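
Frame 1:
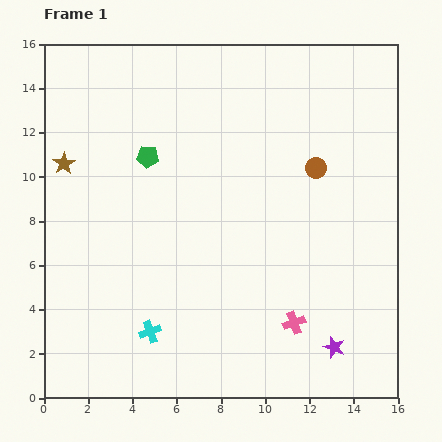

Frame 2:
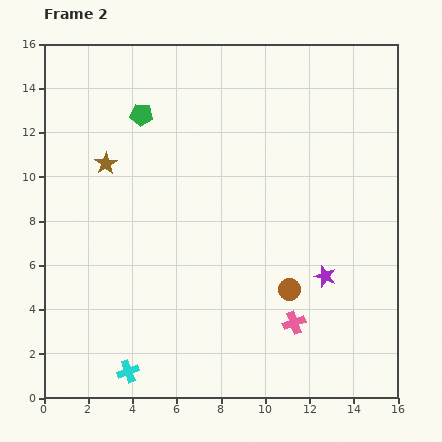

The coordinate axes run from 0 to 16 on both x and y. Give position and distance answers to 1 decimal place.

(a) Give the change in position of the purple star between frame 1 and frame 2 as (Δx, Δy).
(-0.4, 3.2)

The purple star was at (13.1, 2.3) in frame 1 and (12.7, 5.5) in frame 2.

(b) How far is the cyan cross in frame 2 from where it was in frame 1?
2.1

The cyan cross moved from (4.8, 3.0) to (3.8, 1.2), a distance of √(1.0² + 1.8²) ≈ 2.1.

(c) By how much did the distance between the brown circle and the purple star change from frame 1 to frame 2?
-6.4

Distance in frame 1: 8.1. Distance in frame 2: 1.7.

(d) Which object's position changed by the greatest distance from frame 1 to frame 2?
the brown circle

(moved 5.6; next 3.2)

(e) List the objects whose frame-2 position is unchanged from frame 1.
the pink cross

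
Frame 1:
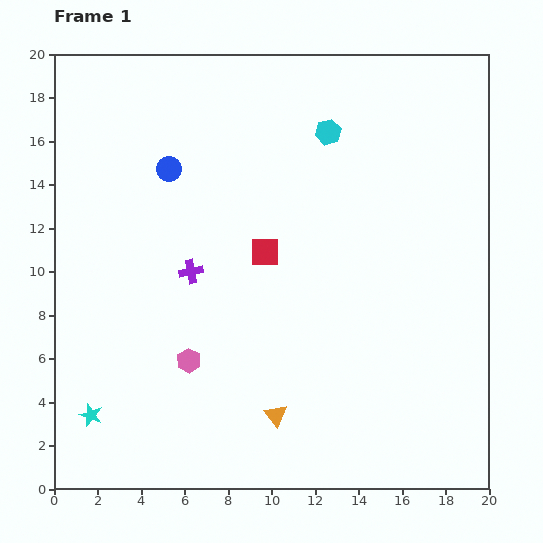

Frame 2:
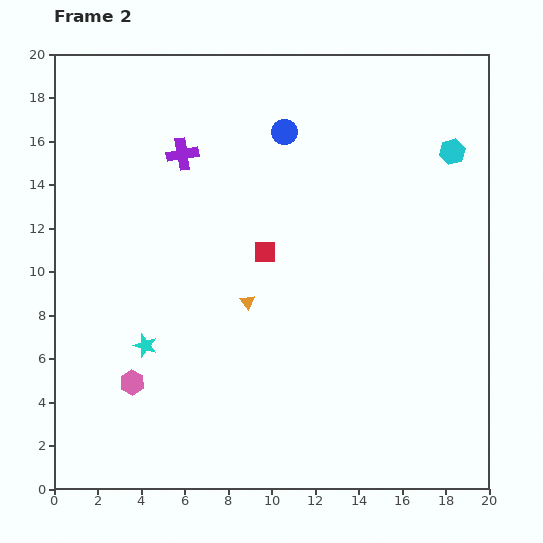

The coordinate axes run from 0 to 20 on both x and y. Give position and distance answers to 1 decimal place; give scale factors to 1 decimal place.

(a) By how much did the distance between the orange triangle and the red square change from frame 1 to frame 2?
-5.1

Distance in frame 1: 7.5. Distance in frame 2: 2.4.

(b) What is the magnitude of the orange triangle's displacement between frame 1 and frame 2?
5.4

The orange triangle moved from (10.2, 3.4) to (8.9, 8.6), a distance of √(1.3² + 5.2²) ≈ 5.4.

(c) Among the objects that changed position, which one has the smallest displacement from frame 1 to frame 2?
the pink hexagon

(moved 2.8)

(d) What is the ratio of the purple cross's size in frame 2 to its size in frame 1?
1.3×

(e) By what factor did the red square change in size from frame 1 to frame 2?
0.8×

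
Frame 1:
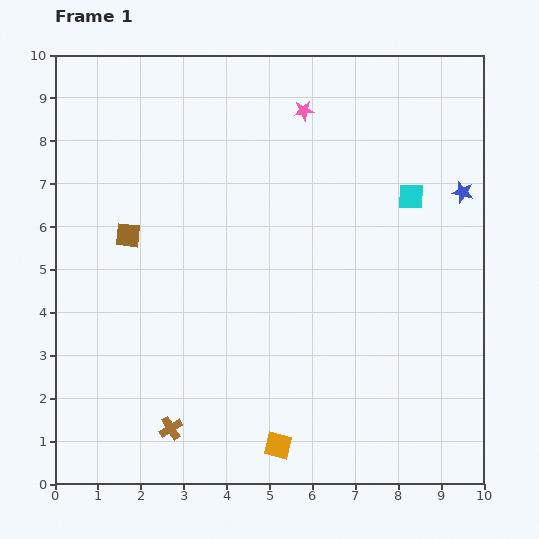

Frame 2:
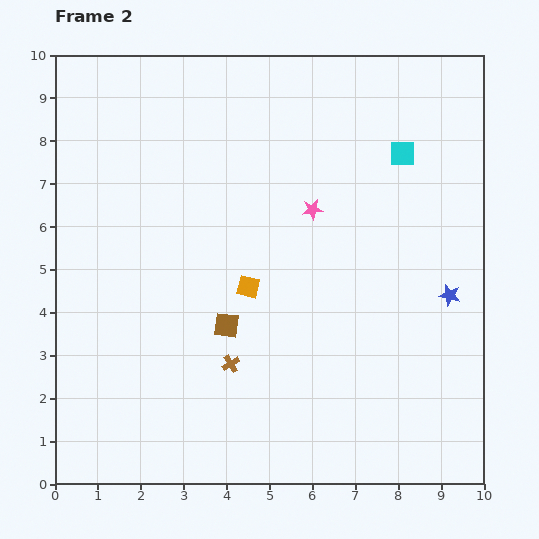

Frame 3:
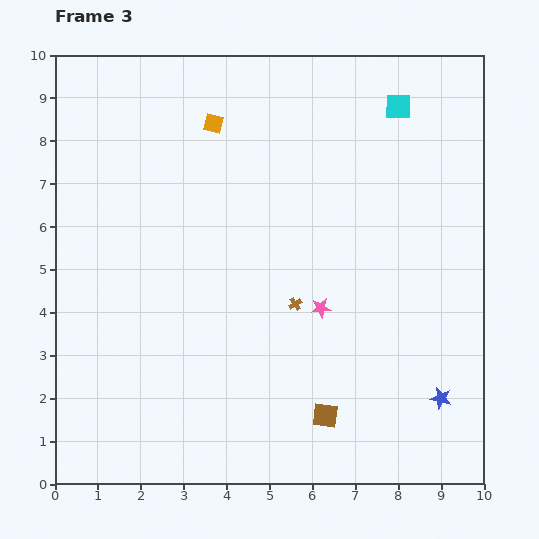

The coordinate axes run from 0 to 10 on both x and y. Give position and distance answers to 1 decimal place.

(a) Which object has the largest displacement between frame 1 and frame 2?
the orange square

(moved 3.8; next 3.1)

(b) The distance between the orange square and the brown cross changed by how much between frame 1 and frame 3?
+2.1

Distance in frame 1: 2.5. Distance in frame 3: 4.6.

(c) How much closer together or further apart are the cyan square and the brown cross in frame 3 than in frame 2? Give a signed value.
-1.1

Distance in frame 2: 6.3. Distance in frame 3: 5.2.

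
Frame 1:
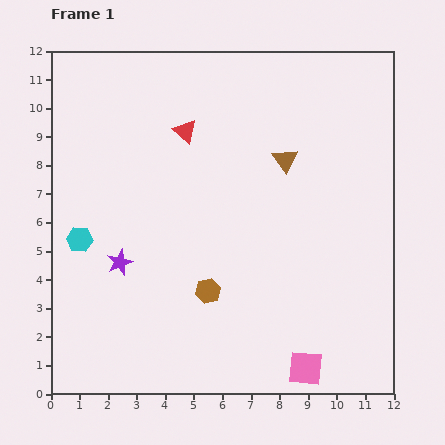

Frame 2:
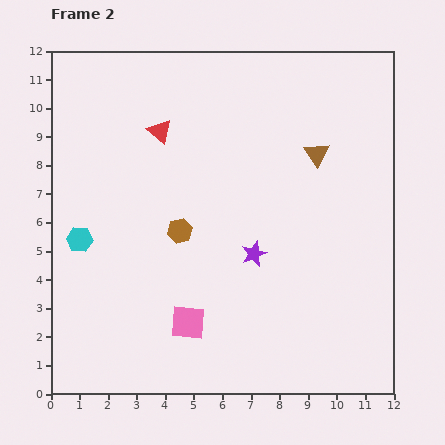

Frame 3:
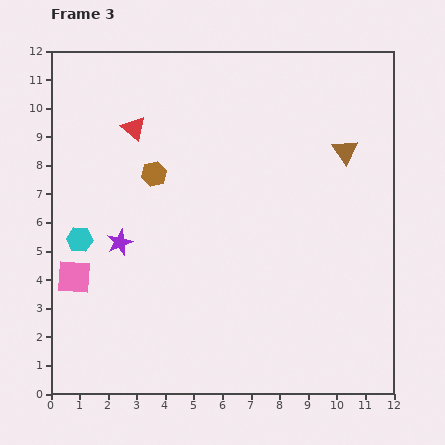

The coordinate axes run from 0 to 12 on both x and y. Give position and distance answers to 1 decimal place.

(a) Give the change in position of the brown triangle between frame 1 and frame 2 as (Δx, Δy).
(1.1, 0.2)

The brown triangle was at (8.2, 8.2) in frame 1 and (9.3, 8.4) in frame 2.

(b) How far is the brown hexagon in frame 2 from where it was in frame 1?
2.3

The brown hexagon moved from (5.5, 3.6) to (4.5, 5.7), a distance of √(1.0² + 2.1²) ≈ 2.3.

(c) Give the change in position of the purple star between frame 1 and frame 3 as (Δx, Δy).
(0.0, 0.7)

The purple star was at (2.4, 4.6) in frame 1 and (2.4, 5.3) in frame 3.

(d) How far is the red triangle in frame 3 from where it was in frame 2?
0.9

The red triangle moved from (3.8, 9.2) to (2.9, 9.3), a distance of √(0.9² + 0.1²) ≈ 0.9.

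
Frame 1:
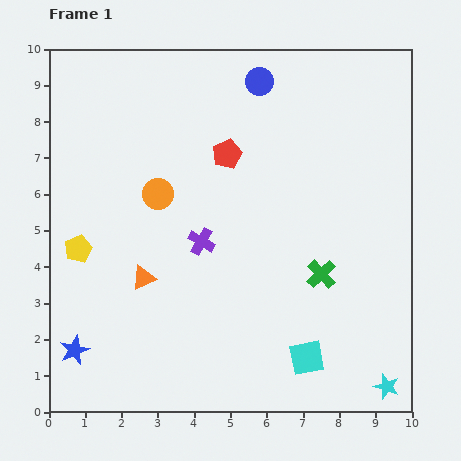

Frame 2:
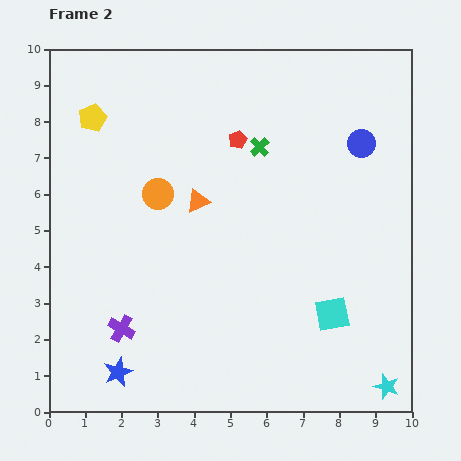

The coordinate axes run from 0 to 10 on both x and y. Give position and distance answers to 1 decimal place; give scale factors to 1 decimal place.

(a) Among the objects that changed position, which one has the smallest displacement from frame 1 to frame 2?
the red pentagon

(moved 0.5)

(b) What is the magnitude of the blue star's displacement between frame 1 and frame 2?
1.3

The blue star moved from (0.7, 1.7) to (1.9, 1.1), a distance of √(1.2² + 0.6²) ≈ 1.3.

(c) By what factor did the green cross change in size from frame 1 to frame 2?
0.7×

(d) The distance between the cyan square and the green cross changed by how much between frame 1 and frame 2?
+2.7

Distance in frame 1: 2.3. Distance in frame 2: 5.0.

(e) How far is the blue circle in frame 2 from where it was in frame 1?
3.3

The blue circle moved from (5.8, 9.1) to (8.6, 7.4), a distance of √(2.8² + 1.7²) ≈ 3.3.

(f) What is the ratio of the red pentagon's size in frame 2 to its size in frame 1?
0.6×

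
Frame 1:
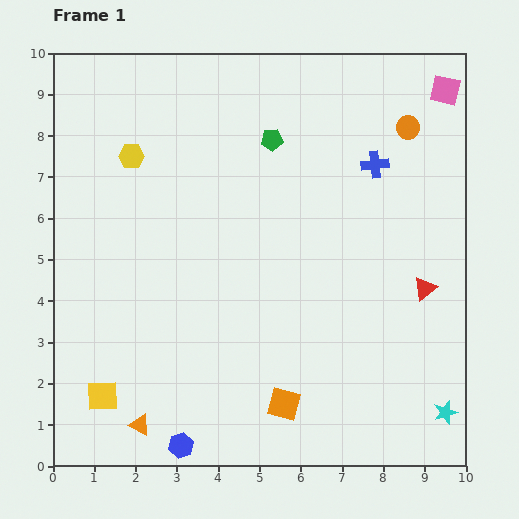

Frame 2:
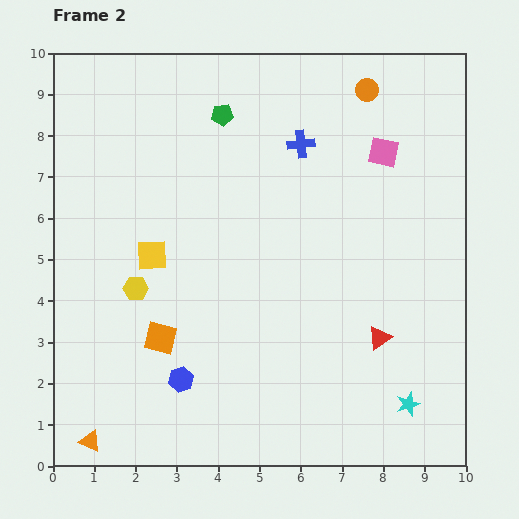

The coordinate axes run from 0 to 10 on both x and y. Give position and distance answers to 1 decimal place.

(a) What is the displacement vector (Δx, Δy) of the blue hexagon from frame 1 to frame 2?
(0.0, 1.6)

The blue hexagon was at (3.1, 0.5) in frame 1 and (3.1, 2.1) in frame 2.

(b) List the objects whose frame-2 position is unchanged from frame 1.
none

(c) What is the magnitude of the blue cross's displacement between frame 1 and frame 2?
1.9

The blue cross moved from (7.8, 7.3) to (6.0, 7.8), a distance of √(1.8² + 0.5²) ≈ 1.9.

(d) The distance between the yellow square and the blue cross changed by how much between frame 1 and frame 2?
-4.2

Distance in frame 1: 8.7. Distance in frame 2: 4.5.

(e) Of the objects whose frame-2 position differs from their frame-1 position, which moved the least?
the cyan star

(moved 0.9)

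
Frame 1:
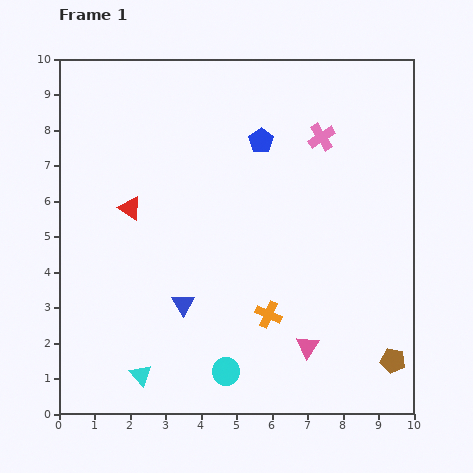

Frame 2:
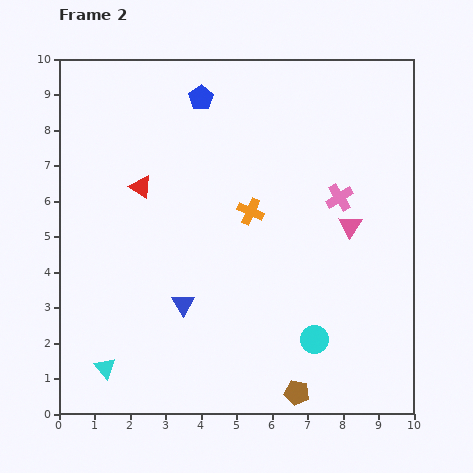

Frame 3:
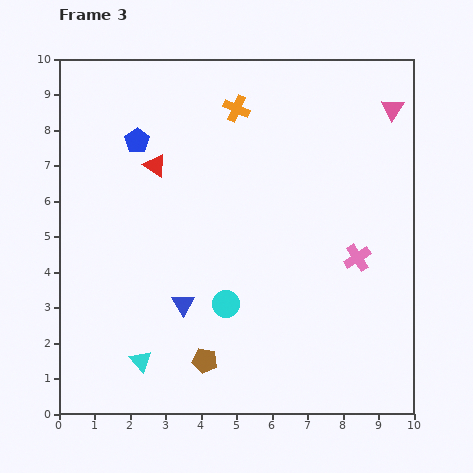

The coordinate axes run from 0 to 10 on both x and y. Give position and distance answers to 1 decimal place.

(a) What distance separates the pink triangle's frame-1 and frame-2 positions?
3.6

The pink triangle moved from (7.0, 1.9) to (8.2, 5.3), a distance of √(1.2² + 3.4²) ≈ 3.6.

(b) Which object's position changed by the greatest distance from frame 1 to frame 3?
the pink triangle

(moved 7.1; next 5.9)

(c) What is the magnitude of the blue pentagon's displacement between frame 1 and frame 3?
3.5

The blue pentagon moved from (5.7, 7.7) to (2.2, 7.7), a distance of √(3.5² + 0.0²) ≈ 3.5.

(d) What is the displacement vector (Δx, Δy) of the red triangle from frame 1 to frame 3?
(0.7, 1.2)

The red triangle was at (2.0, 5.8) in frame 1 and (2.7, 7.0) in frame 3.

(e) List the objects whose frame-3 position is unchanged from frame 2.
the blue triangle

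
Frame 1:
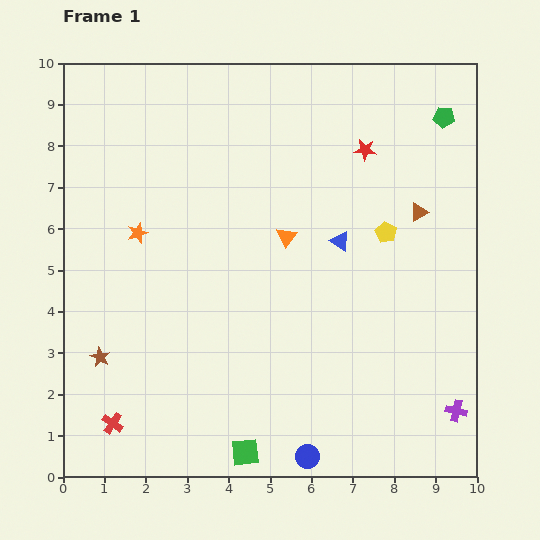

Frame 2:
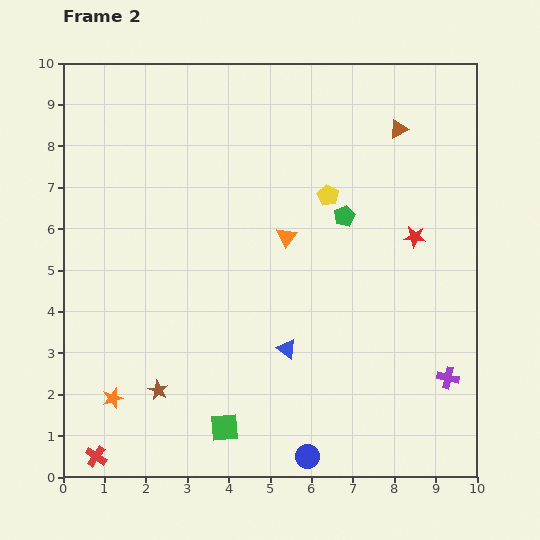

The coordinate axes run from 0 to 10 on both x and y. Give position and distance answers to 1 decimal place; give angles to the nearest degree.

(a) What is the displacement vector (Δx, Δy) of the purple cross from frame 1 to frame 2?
(-0.2, 0.8)

The purple cross was at (9.5, 1.6) in frame 1 and (9.3, 2.4) in frame 2.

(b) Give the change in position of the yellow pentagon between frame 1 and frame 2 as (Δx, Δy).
(-1.4, 0.9)

The yellow pentagon was at (7.8, 5.9) in frame 1 and (6.4, 6.8) in frame 2.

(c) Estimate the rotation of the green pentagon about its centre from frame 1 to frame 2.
30° counter-clockwise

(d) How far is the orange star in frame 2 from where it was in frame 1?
4.0

The orange star moved from (1.8, 5.9) to (1.2, 1.9), a distance of √(0.6² + 4.0²) ≈ 4.0.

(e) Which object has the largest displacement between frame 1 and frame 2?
the orange star

(moved 4.0; next 3.4)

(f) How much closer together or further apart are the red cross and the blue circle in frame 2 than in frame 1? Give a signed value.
+0.3

Distance in frame 1: 4.8. Distance in frame 2: 5.1.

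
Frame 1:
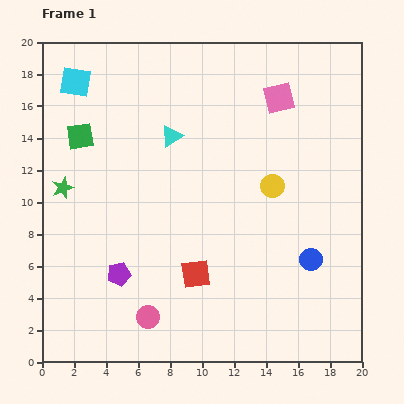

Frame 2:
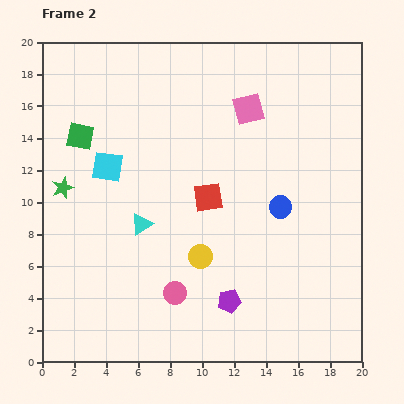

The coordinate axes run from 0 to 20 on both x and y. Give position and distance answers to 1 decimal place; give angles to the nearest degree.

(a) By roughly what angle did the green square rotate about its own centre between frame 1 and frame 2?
21° clockwise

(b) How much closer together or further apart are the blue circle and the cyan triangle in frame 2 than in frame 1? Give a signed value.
-2.8

Distance in frame 1: 11.6. Distance in frame 2: 8.8.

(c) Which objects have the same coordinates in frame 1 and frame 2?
the green star, the green square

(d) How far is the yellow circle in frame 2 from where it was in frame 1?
6.3

The yellow circle moved from (14.4, 11.0) to (9.9, 6.6), a distance of √(4.5² + 4.4²) ≈ 6.3.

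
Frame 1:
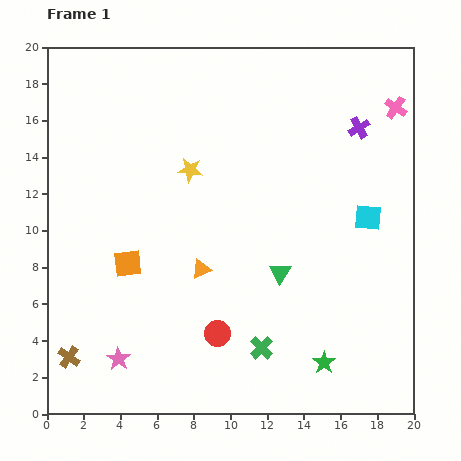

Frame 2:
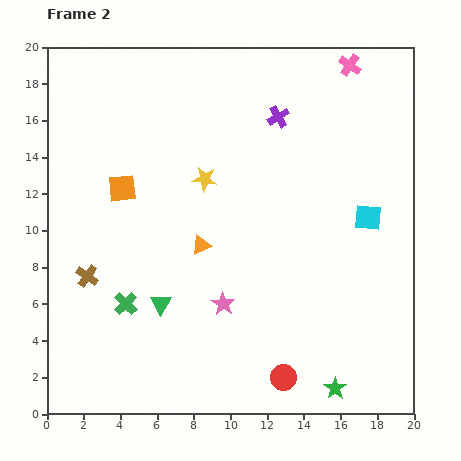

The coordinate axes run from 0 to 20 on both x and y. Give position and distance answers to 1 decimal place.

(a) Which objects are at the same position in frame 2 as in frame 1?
the cyan square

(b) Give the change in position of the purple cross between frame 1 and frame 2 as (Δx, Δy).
(-4.4, 0.6)

The purple cross was at (17.0, 15.6) in frame 1 and (12.6, 16.2) in frame 2.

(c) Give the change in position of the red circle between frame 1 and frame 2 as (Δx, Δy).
(3.6, -2.4)

The red circle was at (9.3, 4.4) in frame 1 and (12.9, 2.0) in frame 2.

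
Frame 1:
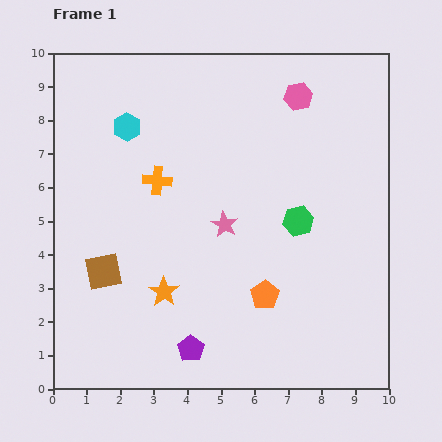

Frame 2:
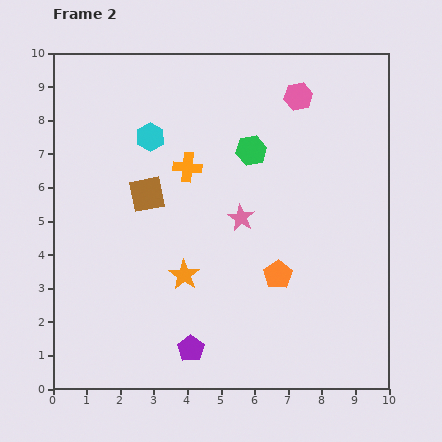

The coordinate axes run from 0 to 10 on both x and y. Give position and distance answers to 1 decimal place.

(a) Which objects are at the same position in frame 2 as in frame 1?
the purple pentagon, the pink hexagon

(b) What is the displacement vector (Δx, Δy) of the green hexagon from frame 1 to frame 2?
(-1.4, 2.1)

The green hexagon was at (7.3, 5.0) in frame 1 and (5.9, 7.1) in frame 2.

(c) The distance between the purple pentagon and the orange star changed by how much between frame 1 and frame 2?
+0.3

Distance in frame 1: 1.9. Distance in frame 2: 2.2.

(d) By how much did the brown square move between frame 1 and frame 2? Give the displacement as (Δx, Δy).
(1.3, 2.3)

The brown square was at (1.5, 3.5) in frame 1 and (2.8, 5.8) in frame 2.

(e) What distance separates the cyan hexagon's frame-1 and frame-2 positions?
0.8

The cyan hexagon moved from (2.2, 7.8) to (2.9, 7.5), a distance of √(0.7² + 0.3²) ≈ 0.8.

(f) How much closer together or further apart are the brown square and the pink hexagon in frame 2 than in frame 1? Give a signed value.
-2.4

Distance in frame 1: 7.8. Distance in frame 2: 5.4.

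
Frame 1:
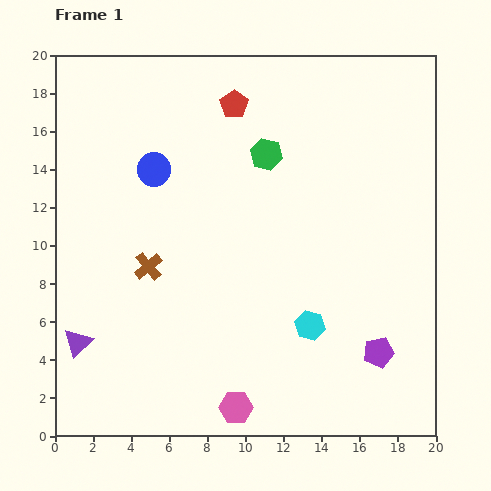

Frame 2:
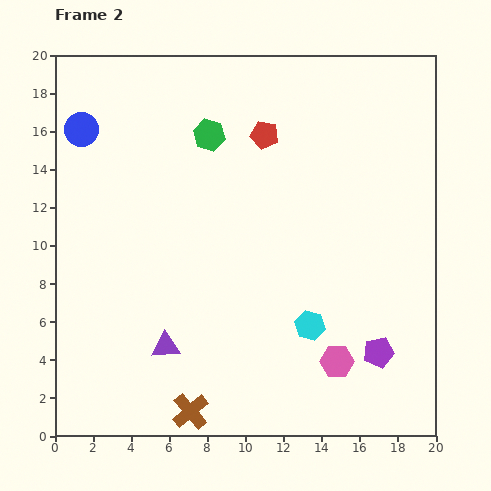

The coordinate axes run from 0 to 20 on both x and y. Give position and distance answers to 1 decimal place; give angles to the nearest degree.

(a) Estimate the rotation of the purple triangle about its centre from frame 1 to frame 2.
41° clockwise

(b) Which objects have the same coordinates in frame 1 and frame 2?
the purple pentagon, the cyan hexagon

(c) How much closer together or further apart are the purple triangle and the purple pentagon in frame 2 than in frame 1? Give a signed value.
-4.6

Distance in frame 1: 15.8. Distance in frame 2: 11.2.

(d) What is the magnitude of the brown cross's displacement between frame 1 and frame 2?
7.9

The brown cross moved from (4.9, 8.9) to (7.1, 1.3), a distance of √(2.2² + 7.6²) ≈ 7.9.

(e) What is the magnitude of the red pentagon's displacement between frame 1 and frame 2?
2.3

The red pentagon moved from (9.4, 17.4) to (11.0, 15.8), a distance of √(1.6² + 1.6²) ≈ 2.3.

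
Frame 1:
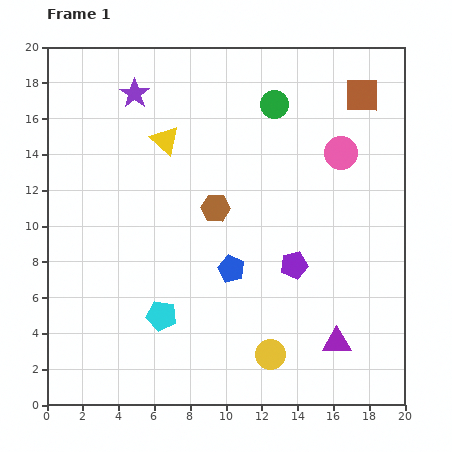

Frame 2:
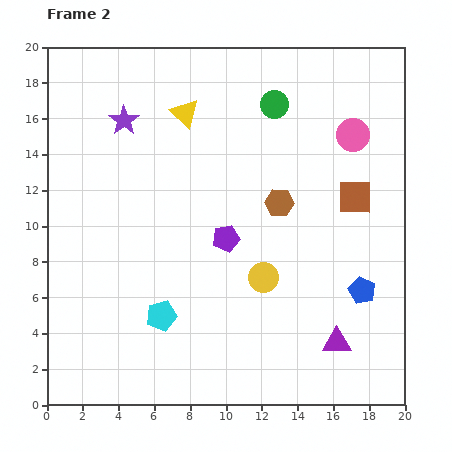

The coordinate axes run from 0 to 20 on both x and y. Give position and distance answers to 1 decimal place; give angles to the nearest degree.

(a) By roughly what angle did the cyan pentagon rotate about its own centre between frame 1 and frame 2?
25° counter-clockwise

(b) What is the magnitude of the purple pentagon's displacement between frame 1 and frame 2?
4.1

The purple pentagon moved from (13.8, 7.8) to (10.0, 9.3), a distance of √(3.8² + 1.5²) ≈ 4.1.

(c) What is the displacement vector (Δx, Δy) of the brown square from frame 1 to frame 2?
(-0.4, -5.7)

The brown square was at (17.6, 17.3) in frame 1 and (17.2, 11.6) in frame 2.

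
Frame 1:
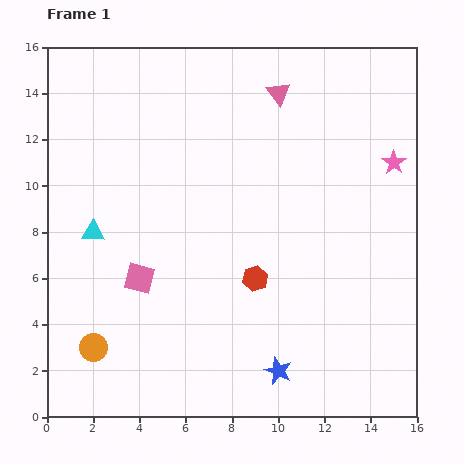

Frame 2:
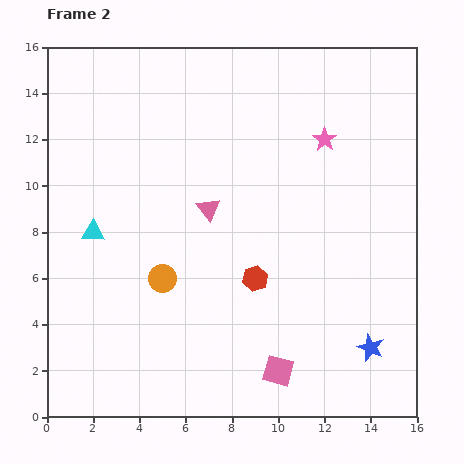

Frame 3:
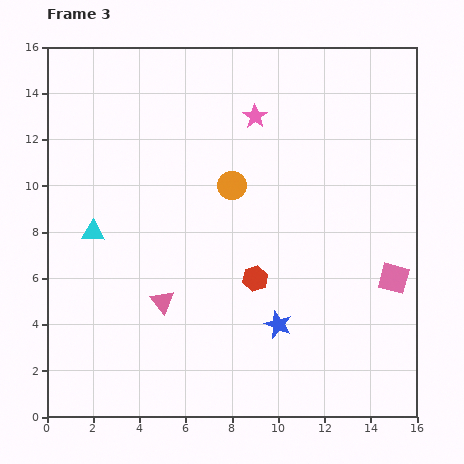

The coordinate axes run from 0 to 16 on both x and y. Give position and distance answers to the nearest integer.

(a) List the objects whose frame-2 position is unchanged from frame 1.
the red hexagon, the cyan triangle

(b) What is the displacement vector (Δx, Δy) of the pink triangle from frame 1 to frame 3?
(-5, -9)

The pink triangle was at (10, 14) in frame 1 and (5, 5) in frame 3.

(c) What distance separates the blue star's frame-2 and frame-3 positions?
4

The blue star moved from (14, 3) to (10, 4), a distance of √(4² + 1²) ≈ 4.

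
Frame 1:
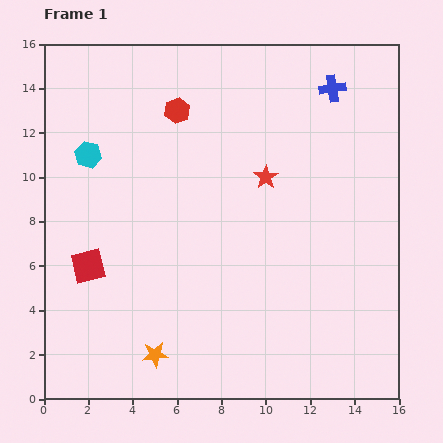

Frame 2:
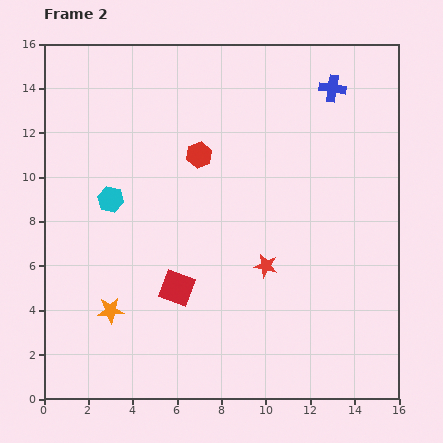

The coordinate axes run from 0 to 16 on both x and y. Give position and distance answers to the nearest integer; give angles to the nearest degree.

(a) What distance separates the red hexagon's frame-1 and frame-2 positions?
2

The red hexagon moved from (6, 13) to (7, 11), a distance of √(1² + 2²) ≈ 2.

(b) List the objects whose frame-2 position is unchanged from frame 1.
the blue cross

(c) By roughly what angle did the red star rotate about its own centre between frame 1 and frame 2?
25° counter-clockwise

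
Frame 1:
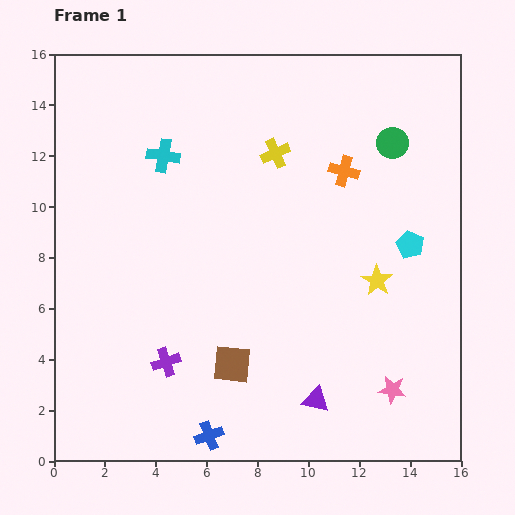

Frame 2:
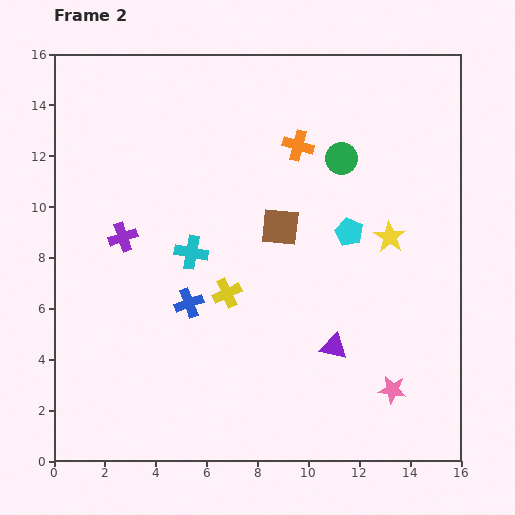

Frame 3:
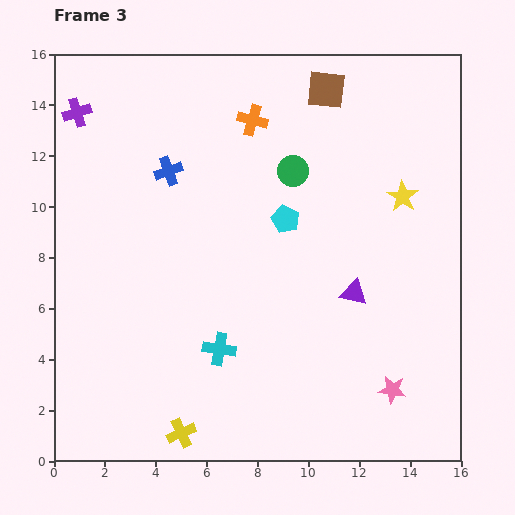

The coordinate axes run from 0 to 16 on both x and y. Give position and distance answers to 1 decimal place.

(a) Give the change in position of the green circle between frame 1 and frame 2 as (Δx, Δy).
(-2.0, -0.6)

The green circle was at (13.3, 12.5) in frame 1 and (11.3, 11.9) in frame 2.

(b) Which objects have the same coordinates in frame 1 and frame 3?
the pink star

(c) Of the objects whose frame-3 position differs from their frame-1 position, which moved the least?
the yellow star

(moved 3.4)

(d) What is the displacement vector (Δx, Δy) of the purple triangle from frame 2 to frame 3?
(0.8, 2.1)

The purple triangle was at (11.0, 4.5) in frame 2 and (11.8, 6.6) in frame 3.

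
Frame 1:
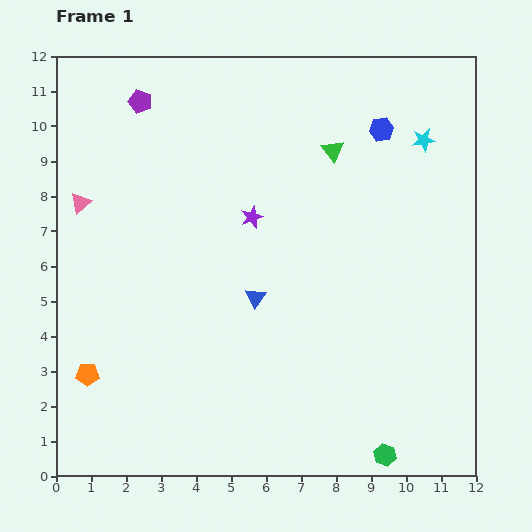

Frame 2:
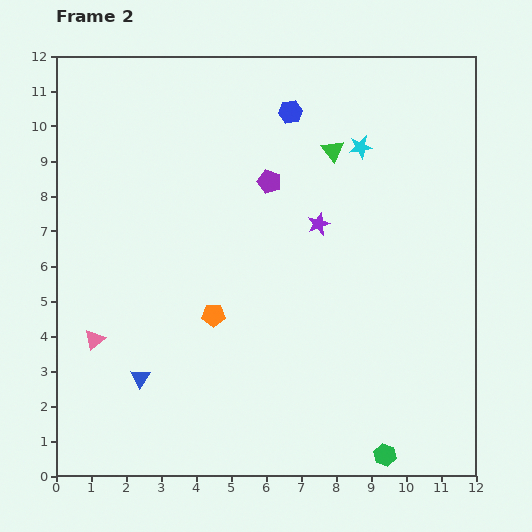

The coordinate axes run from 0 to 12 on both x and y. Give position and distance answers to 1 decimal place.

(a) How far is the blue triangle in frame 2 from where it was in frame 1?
4.0

The blue triangle moved from (5.7, 5.1) to (2.4, 2.8), a distance of √(3.3² + 2.3²) ≈ 4.0.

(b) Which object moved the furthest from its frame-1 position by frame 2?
the purple pentagon

(moved 4.4; next 4.0)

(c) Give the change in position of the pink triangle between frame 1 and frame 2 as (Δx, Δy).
(0.4, -3.9)

The pink triangle was at (0.7, 7.8) in frame 1 and (1.1, 3.9) in frame 2.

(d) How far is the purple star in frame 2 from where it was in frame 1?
1.9

The purple star moved from (5.6, 7.4) to (7.5, 7.2), a distance of √(1.9² + 0.2²) ≈ 1.9.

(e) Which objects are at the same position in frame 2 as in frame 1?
the green triangle, the green hexagon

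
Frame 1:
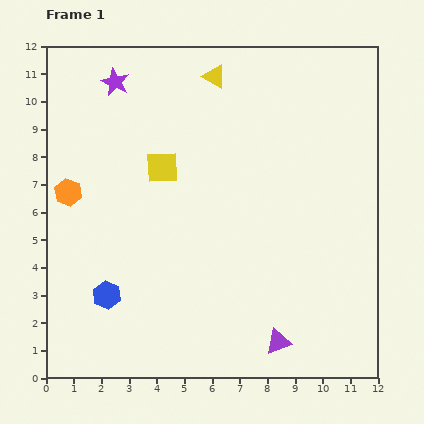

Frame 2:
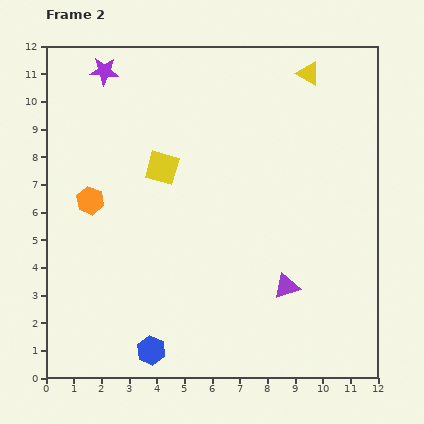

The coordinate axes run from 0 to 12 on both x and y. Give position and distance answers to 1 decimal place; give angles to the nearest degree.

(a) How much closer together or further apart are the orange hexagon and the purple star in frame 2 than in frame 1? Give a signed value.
+0.4

Distance in frame 1: 4.3. Distance in frame 2: 4.7.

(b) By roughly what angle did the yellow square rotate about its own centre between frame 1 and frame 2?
19° clockwise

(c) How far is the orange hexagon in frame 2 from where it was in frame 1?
0.9

The orange hexagon moved from (0.8, 6.7) to (1.6, 6.4), a distance of √(0.8² + 0.3²) ≈ 0.9.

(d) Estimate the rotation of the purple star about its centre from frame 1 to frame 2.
20° counter-clockwise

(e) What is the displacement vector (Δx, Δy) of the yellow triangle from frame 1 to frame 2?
(3.4, 0.1)

The yellow triangle was at (6.1, 10.9) in frame 1 and (9.5, 11.0) in frame 2.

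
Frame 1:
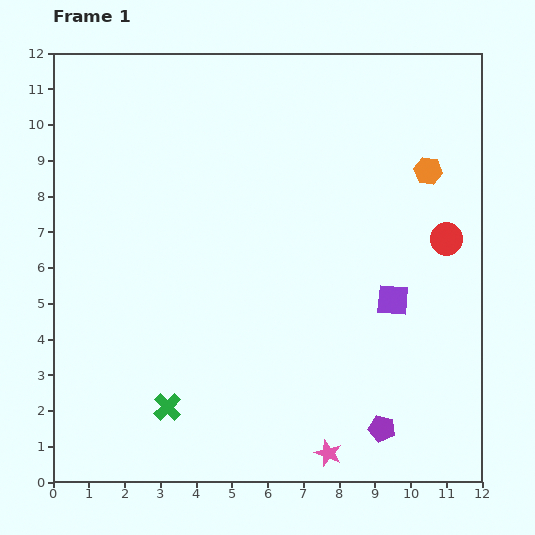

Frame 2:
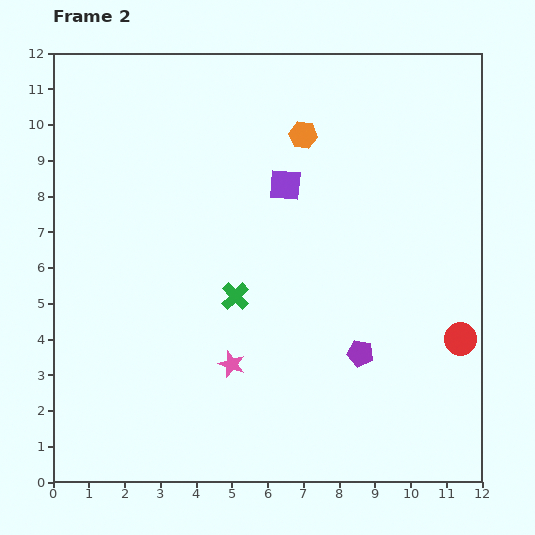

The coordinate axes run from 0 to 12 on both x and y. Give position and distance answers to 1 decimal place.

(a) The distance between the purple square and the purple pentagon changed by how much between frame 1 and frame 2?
+1.5

Distance in frame 1: 3.6. Distance in frame 2: 5.1.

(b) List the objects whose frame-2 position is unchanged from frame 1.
none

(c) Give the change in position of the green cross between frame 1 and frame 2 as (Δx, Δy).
(1.9, 3.1)

The green cross was at (3.2, 2.1) in frame 1 and (5.1, 5.2) in frame 2.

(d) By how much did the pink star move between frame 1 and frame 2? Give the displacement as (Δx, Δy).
(-2.7, 2.5)

The pink star was at (7.7, 0.8) in frame 1 and (5.0, 3.3) in frame 2.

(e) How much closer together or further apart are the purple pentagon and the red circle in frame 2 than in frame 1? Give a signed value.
-2.8

Distance in frame 1: 5.6. Distance in frame 2: 2.8.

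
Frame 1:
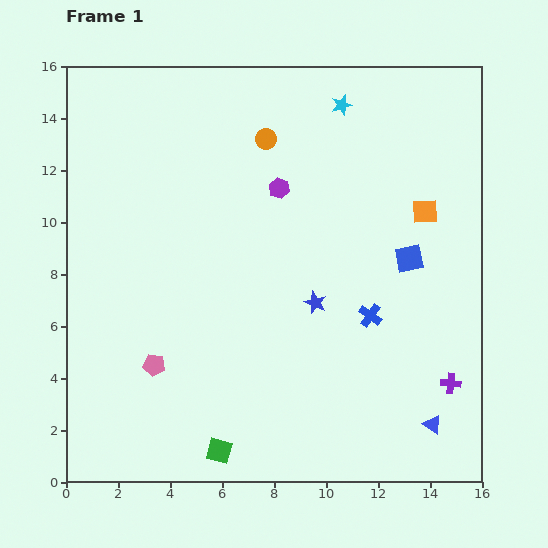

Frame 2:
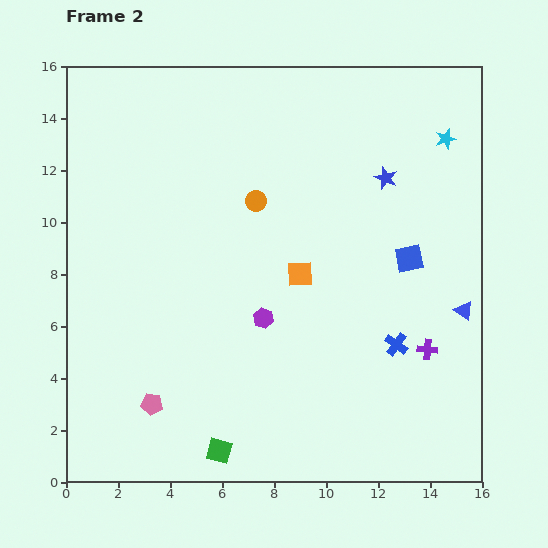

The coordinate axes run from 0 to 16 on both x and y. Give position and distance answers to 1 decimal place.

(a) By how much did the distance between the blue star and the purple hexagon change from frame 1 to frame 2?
+2.6

Distance in frame 1: 4.6. Distance in frame 2: 7.2.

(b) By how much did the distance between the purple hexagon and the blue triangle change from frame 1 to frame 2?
-3.1

Distance in frame 1: 10.8. Distance in frame 2: 7.7.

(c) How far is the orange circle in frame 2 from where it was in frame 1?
2.4

The orange circle moved from (7.7, 13.2) to (7.3, 10.8), a distance of √(0.4² + 2.4²) ≈ 2.4.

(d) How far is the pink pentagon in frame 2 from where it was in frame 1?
1.5

The pink pentagon moved from (3.4, 4.5) to (3.3, 3.0), a distance of √(0.1² + 1.5²) ≈ 1.5.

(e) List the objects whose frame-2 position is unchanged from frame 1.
the green square, the blue square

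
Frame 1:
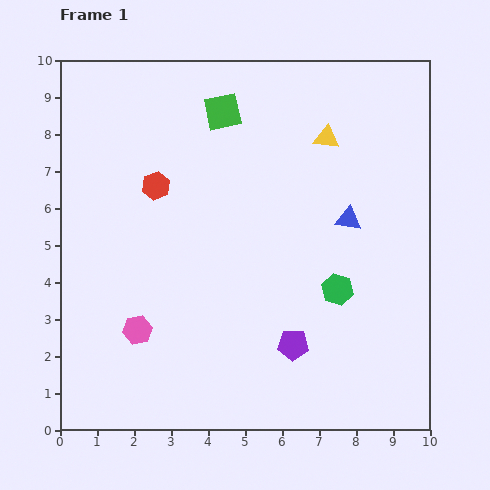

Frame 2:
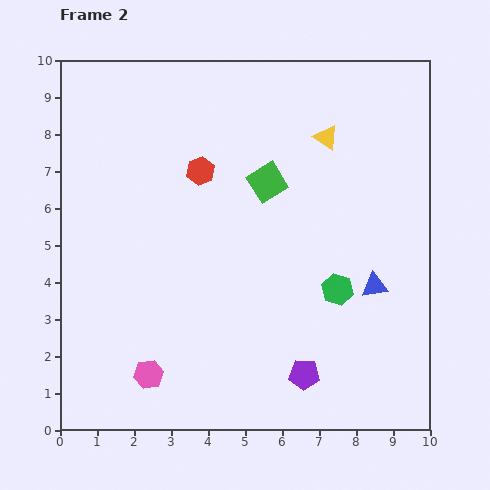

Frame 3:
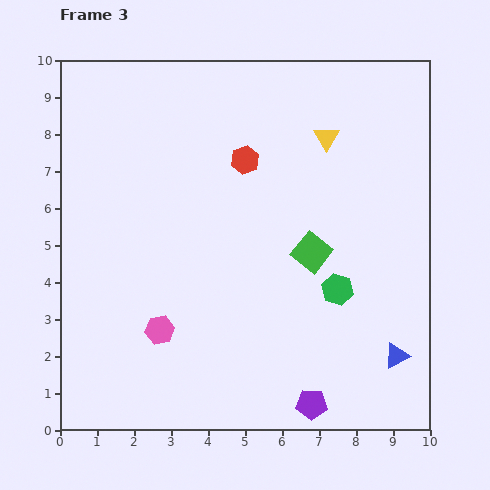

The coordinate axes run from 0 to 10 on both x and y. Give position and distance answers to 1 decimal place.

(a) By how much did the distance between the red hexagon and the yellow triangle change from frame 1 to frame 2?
-1.3

Distance in frame 1: 4.8. Distance in frame 2: 3.5.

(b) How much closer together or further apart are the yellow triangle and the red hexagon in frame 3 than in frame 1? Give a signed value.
-2.5

Distance in frame 1: 4.8. Distance in frame 3: 2.3.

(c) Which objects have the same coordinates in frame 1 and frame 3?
the green hexagon, the yellow triangle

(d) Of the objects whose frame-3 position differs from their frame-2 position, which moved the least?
the purple pentagon

(moved 0.8)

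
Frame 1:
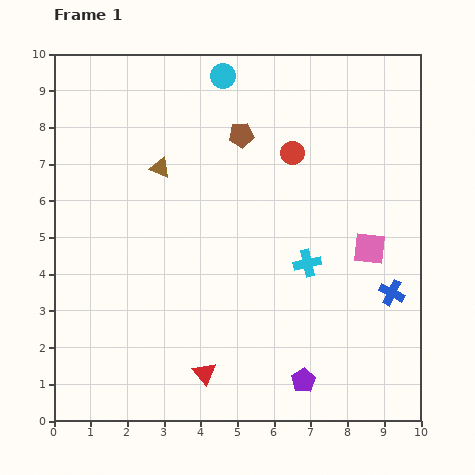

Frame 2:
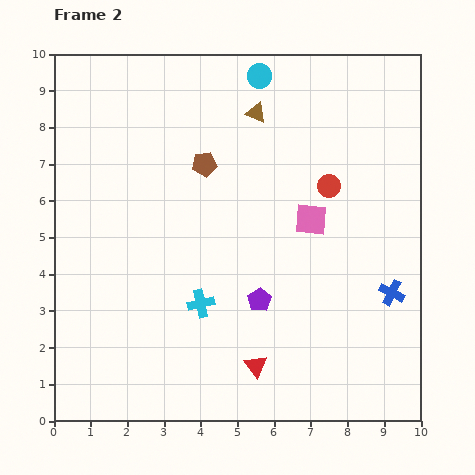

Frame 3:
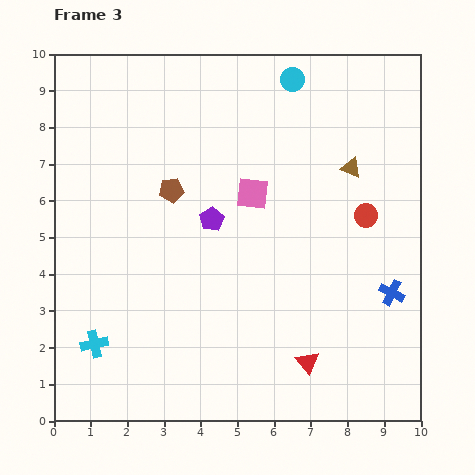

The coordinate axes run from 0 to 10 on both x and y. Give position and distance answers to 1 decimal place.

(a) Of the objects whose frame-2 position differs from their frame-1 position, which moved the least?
the cyan circle

(moved 1.0)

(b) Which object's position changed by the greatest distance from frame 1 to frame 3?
the cyan cross

(moved 6.2; next 5.2)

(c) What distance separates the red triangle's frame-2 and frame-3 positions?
1.4

The red triangle moved from (5.5, 1.5) to (6.9, 1.6), a distance of √(1.4² + 0.1²) ≈ 1.4.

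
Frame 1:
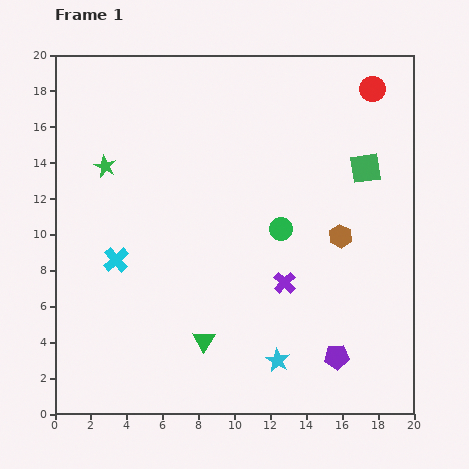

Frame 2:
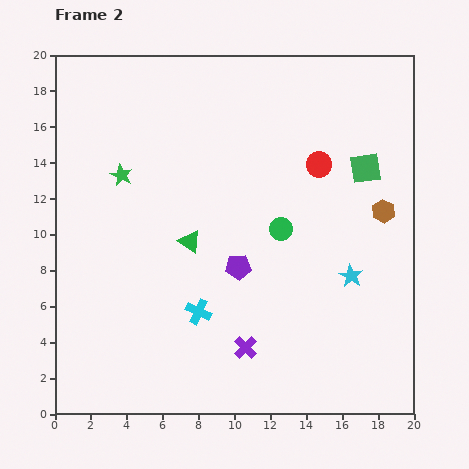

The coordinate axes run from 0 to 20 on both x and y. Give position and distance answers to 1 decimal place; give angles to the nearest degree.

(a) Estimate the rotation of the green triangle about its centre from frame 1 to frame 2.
28° counter-clockwise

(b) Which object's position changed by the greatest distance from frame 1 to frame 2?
the purple pentagon

(moved 7.4; next 6.2)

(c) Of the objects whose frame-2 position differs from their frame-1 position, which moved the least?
the green star

(moved 1.0)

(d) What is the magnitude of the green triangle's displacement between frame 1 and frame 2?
5.6

The green triangle moved from (8.3, 4.1) to (7.5, 9.6), a distance of √(0.8² + 5.5²) ≈ 5.6.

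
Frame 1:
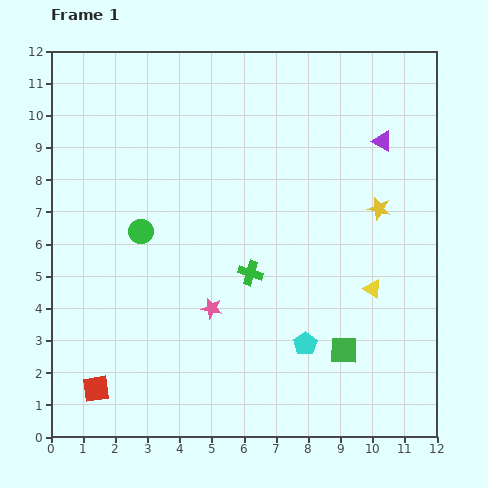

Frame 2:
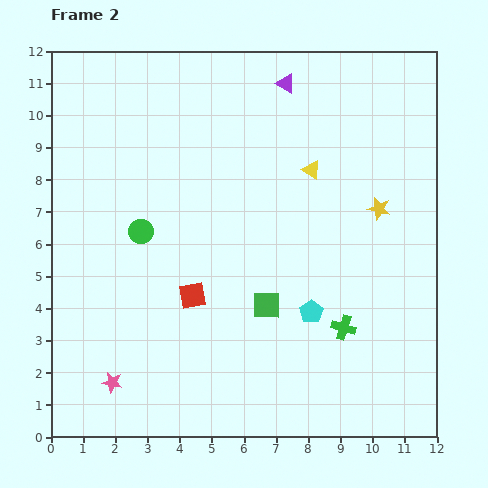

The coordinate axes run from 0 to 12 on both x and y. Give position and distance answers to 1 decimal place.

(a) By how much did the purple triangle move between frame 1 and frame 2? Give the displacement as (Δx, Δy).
(-3.0, 1.8)

The purple triangle was at (10.3, 9.2) in frame 1 and (7.3, 11.0) in frame 2.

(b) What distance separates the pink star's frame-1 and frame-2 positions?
3.9

The pink star moved from (5.0, 4.0) to (1.9, 1.7), a distance of √(3.1² + 2.3²) ≈ 3.9.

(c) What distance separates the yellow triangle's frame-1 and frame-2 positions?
4.2

The yellow triangle moved from (10.0, 4.6) to (8.1, 8.3), a distance of √(1.9² + 3.7²) ≈ 4.2.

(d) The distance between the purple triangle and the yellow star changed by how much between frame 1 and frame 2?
+2.8

Distance in frame 1: 2.1. Distance in frame 2: 4.9.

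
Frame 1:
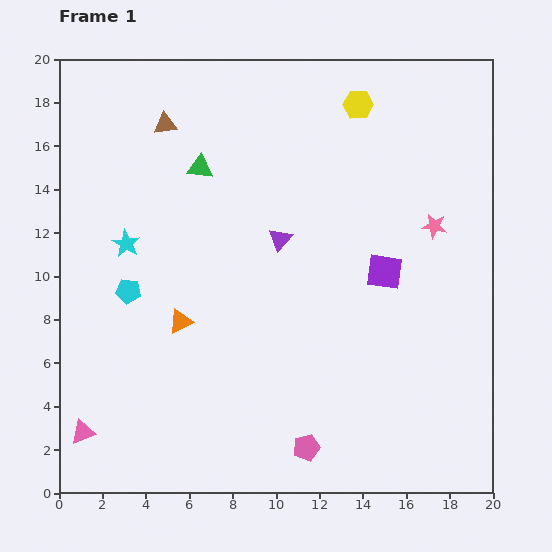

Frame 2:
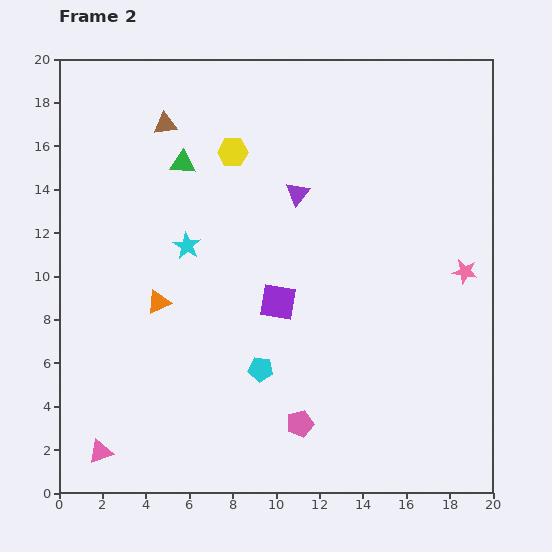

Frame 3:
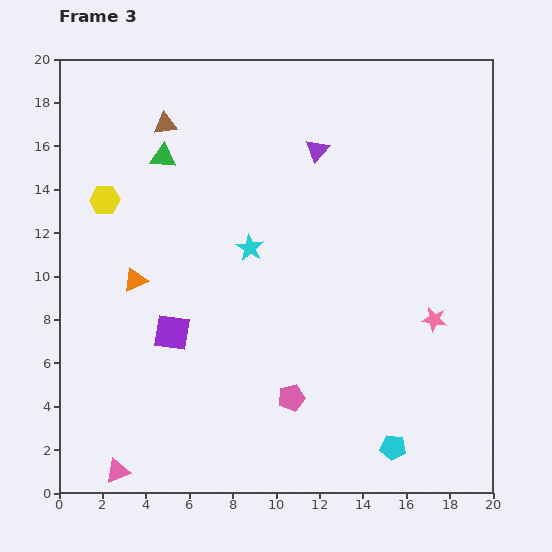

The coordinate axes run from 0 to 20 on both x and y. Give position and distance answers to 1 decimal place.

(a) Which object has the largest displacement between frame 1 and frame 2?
the cyan pentagon

(moved 7.1; next 6.2)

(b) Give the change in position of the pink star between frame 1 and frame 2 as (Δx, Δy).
(1.4, -2.1)

The pink star was at (17.3, 12.3) in frame 1 and (18.7, 10.2) in frame 2.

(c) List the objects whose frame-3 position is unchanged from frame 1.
the brown triangle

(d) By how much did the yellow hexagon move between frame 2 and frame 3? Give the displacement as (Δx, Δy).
(-5.9, -2.2)

The yellow hexagon was at (8.0, 15.7) in frame 2 and (2.1, 13.5) in frame 3.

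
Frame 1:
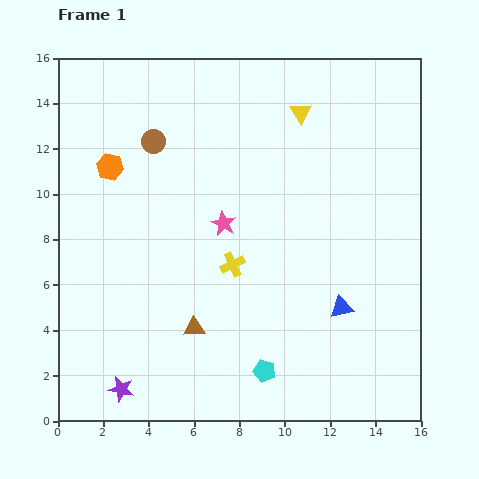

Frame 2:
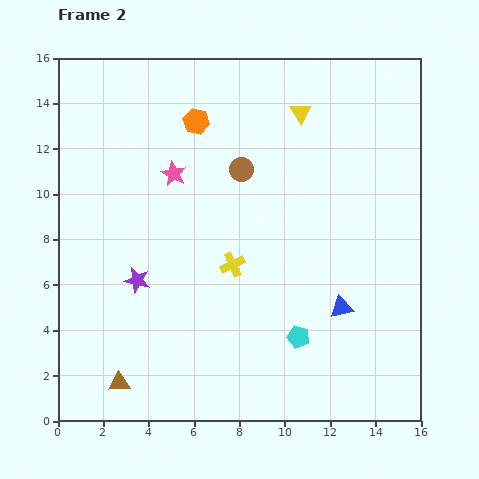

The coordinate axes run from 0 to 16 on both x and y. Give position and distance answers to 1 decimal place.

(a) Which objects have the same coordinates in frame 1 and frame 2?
the yellow cross, the yellow triangle, the blue triangle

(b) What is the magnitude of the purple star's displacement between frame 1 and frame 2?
4.9

The purple star moved from (2.8, 1.4) to (3.5, 6.2), a distance of √(0.7² + 4.8²) ≈ 4.9.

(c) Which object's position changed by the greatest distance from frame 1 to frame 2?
the purple star

(moved 4.9; next 4.3)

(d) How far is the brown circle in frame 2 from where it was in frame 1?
4.1

The brown circle moved from (4.2, 12.3) to (8.1, 11.1), a distance of √(3.9² + 1.2²) ≈ 4.1.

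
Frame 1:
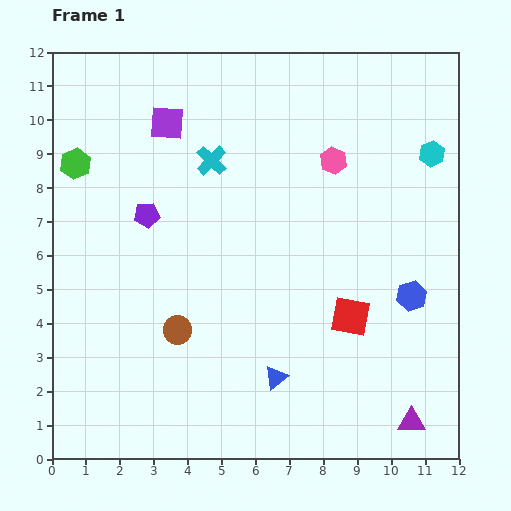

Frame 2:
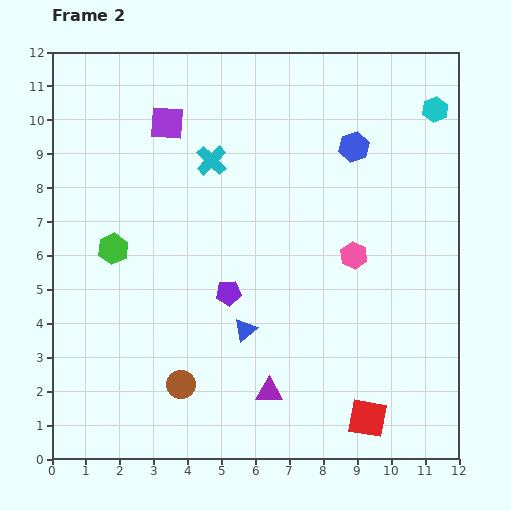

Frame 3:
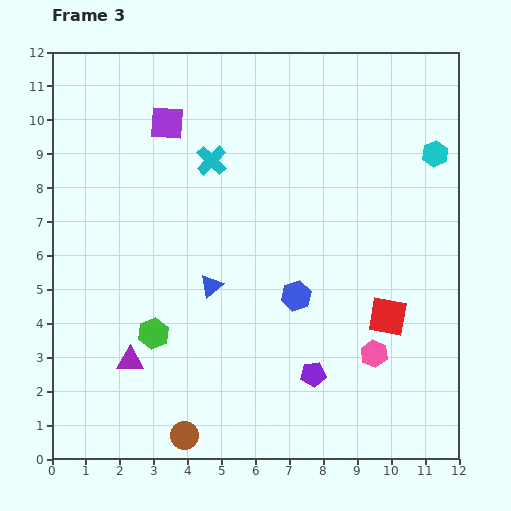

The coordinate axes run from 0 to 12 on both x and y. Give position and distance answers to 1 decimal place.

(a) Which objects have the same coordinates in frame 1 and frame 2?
the purple square, the cyan cross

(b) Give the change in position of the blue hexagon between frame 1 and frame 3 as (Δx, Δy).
(-3.4, 0.0)

The blue hexagon was at (10.6, 4.8) in frame 1 and (7.2, 4.8) in frame 3.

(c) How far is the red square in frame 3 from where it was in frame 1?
1.1

The red square moved from (8.8, 4.2) to (9.9, 4.2), a distance of √(1.1² + 0.0²) ≈ 1.1.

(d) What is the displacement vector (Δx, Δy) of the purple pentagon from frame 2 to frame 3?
(2.5, -2.4)

The purple pentagon was at (5.2, 4.9) in frame 2 and (7.7, 2.5) in frame 3.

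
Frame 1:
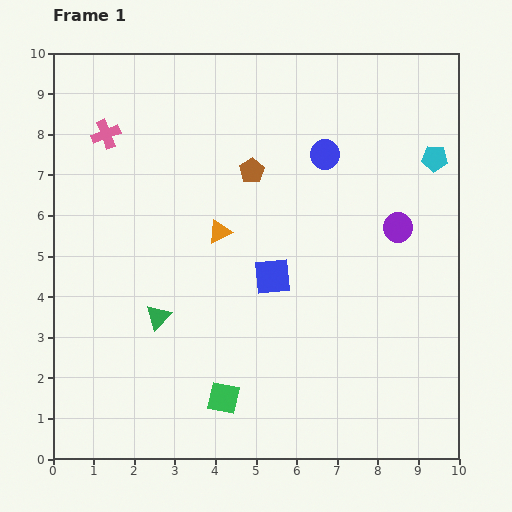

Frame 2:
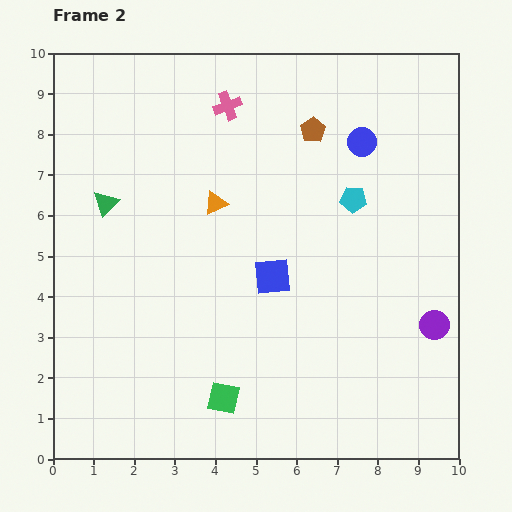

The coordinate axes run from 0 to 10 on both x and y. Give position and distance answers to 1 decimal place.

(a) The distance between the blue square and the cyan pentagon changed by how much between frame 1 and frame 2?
-2.1

Distance in frame 1: 4.9. Distance in frame 2: 2.8.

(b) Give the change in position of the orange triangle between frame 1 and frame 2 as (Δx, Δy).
(-0.1, 0.7)

The orange triangle was at (4.1, 5.6) in frame 1 and (4.0, 6.3) in frame 2.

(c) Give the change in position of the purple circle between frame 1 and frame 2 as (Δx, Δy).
(0.9, -2.4)

The purple circle was at (8.5, 5.7) in frame 1 and (9.4, 3.3) in frame 2.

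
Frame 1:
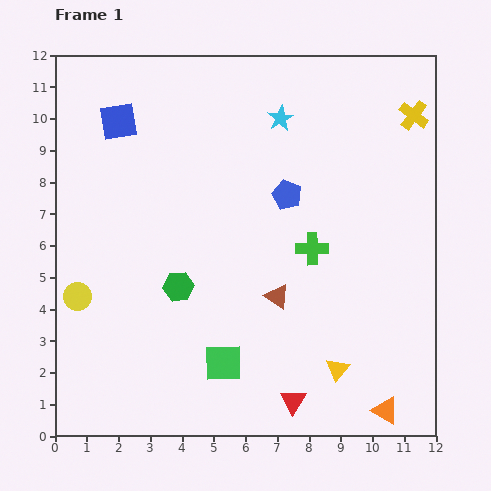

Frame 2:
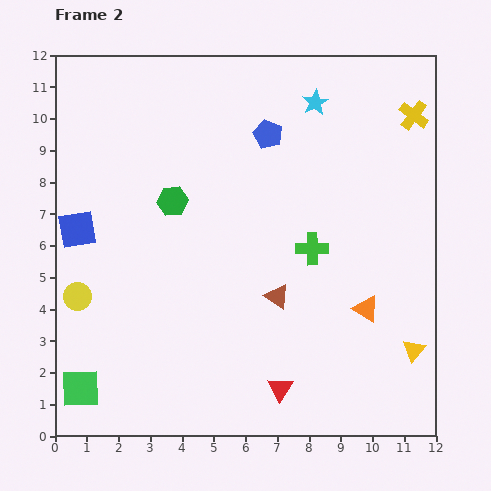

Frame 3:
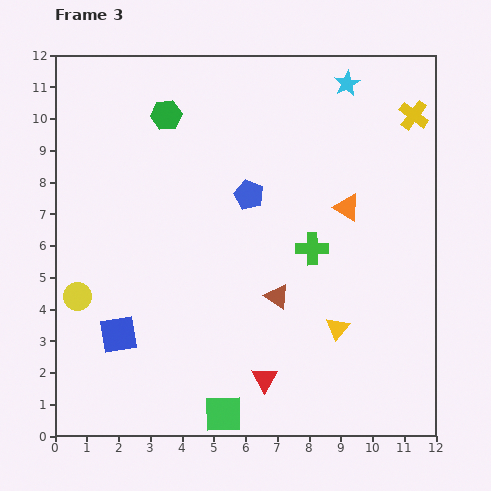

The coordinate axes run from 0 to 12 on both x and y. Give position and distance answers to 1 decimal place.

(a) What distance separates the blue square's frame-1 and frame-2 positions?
3.6

The blue square moved from (2.0, 9.9) to (0.7, 6.5), a distance of √(1.3² + 3.4²) ≈ 3.6.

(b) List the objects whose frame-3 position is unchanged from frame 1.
the yellow circle, the brown triangle, the green cross, the yellow cross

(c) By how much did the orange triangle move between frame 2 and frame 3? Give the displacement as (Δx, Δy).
(-0.6, 3.2)

The orange triangle was at (9.8, 4.0) in frame 2 and (9.2, 7.2) in frame 3.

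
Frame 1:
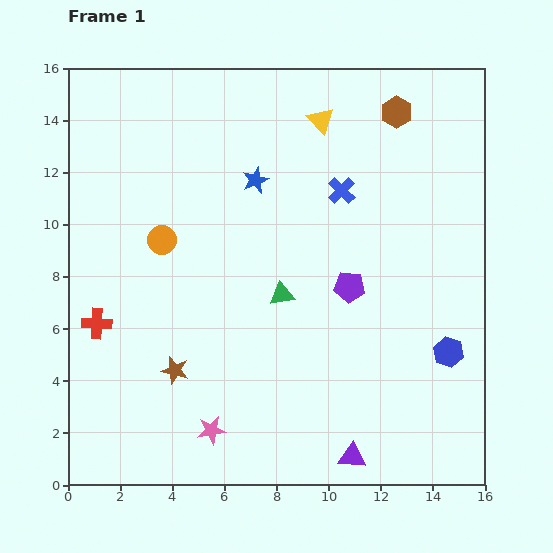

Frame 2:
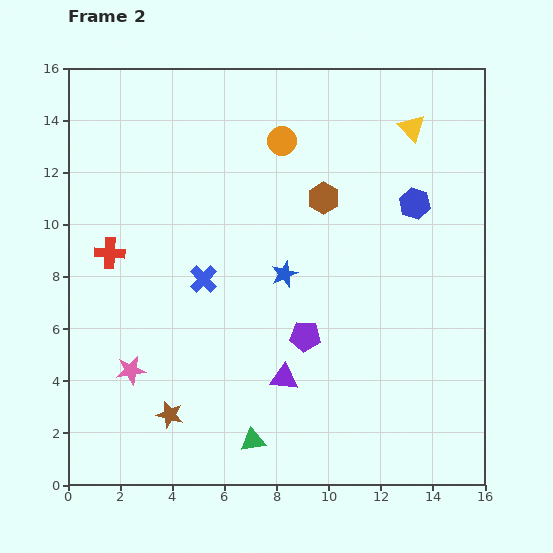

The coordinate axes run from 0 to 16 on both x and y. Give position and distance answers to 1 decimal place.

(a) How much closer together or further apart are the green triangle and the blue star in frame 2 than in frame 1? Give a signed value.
+2.0

Distance in frame 1: 4.5. Distance in frame 2: 6.5.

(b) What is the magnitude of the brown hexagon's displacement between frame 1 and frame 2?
4.3

The brown hexagon moved from (12.6, 14.3) to (9.8, 11.0), a distance of √(2.8² + 3.3²) ≈ 4.3.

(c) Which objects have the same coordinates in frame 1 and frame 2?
none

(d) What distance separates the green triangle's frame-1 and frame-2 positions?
5.7

The green triangle moved from (8.2, 7.3) to (7.1, 1.7), a distance of √(1.1² + 5.6²) ≈ 5.7.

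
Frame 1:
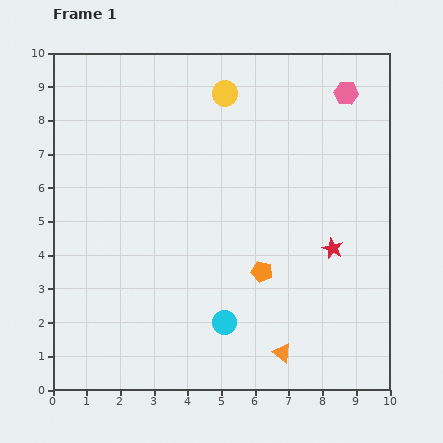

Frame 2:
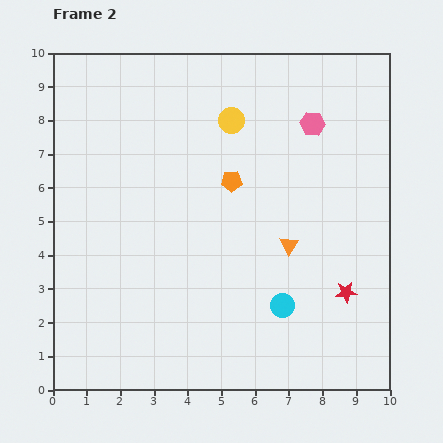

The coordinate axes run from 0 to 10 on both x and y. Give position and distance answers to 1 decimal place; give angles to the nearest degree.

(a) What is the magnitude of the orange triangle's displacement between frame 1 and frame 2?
3.2

The orange triangle moved from (6.8, 1.1) to (7.0, 4.3), a distance of √(0.2² + 3.2²) ≈ 3.2.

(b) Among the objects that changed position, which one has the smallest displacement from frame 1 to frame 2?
the yellow circle

(moved 0.8)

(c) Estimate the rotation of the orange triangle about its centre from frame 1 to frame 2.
28° clockwise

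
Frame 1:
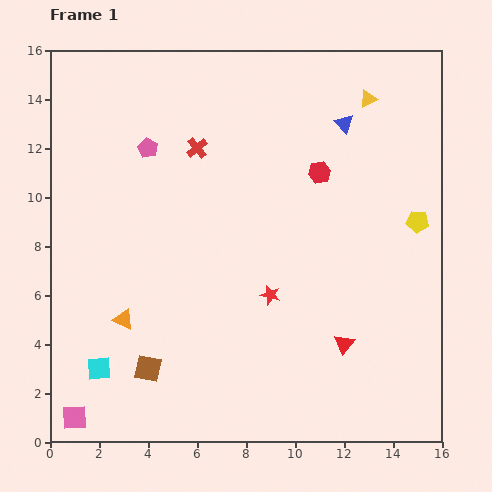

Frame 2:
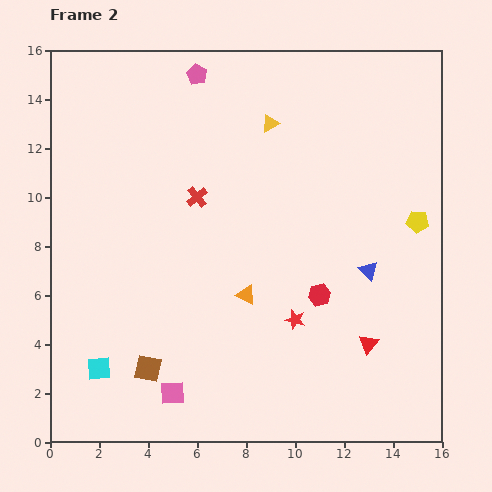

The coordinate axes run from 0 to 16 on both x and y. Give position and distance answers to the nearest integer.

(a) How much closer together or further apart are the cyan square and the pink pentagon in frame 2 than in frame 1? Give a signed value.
+4

Distance in frame 1: 9. Distance in frame 2: 13.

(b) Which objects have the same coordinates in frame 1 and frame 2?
the brown square, the cyan square, the yellow pentagon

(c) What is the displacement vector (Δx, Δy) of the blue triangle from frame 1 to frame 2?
(1, -6)

The blue triangle was at (12, 13) in frame 1 and (13, 7) in frame 2.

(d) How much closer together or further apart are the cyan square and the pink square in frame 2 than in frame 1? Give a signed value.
+1

Distance in frame 1: 2. Distance in frame 2: 3.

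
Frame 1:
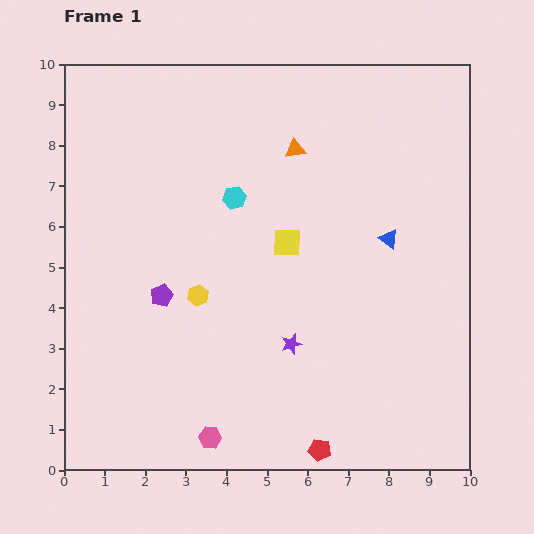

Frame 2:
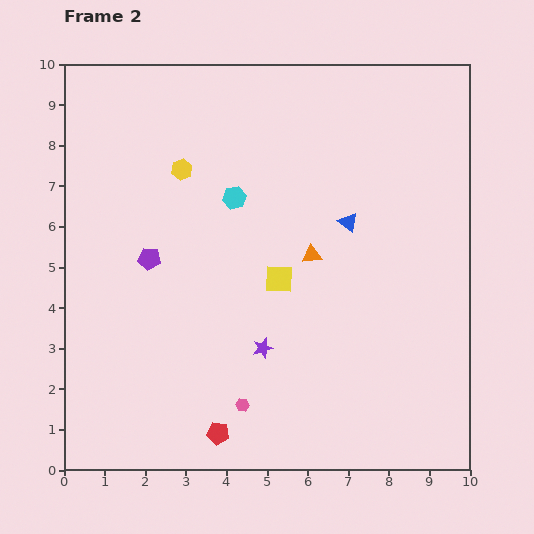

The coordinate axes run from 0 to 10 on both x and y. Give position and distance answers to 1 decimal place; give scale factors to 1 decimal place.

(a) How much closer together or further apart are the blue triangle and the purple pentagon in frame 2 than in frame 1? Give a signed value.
-0.8

Distance in frame 1: 5.8. Distance in frame 2: 5.0.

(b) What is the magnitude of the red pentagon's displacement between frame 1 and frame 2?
2.5

The red pentagon moved from (6.3, 0.5) to (3.8, 0.9), a distance of √(2.5² + 0.4²) ≈ 2.5.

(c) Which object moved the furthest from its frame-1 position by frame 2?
the yellow hexagon

(moved 3.1; next 2.6)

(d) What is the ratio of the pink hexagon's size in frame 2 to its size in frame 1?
0.6×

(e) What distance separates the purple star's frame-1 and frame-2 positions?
0.7

The purple star moved from (5.6, 3.1) to (4.9, 3.0), a distance of √(0.7² + 0.1²) ≈ 0.7.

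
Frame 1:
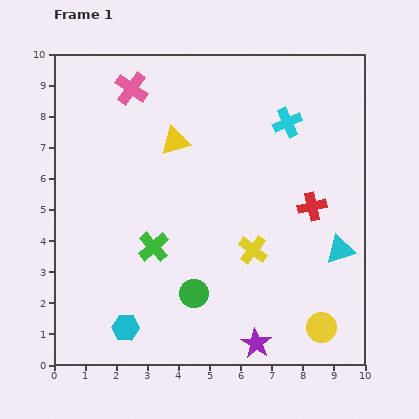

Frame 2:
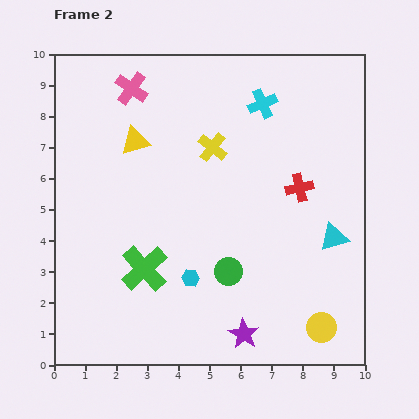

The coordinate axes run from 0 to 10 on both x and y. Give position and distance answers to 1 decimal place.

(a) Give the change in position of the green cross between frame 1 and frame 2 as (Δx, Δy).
(-0.3, -0.7)

The green cross was at (3.2, 3.8) in frame 1 and (2.9, 3.1) in frame 2.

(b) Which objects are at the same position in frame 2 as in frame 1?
the pink cross, the yellow circle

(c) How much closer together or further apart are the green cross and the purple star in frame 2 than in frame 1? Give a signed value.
-0.7

Distance in frame 1: 4.5. Distance in frame 2: 3.8.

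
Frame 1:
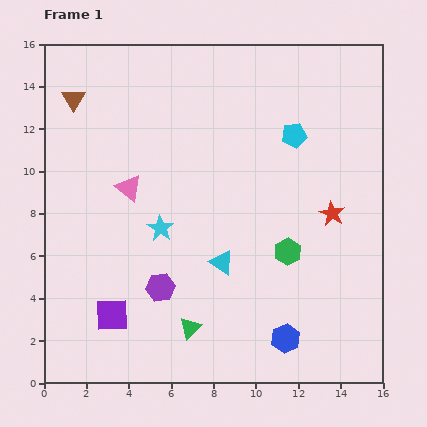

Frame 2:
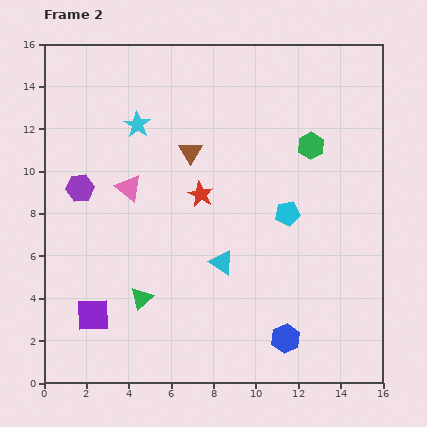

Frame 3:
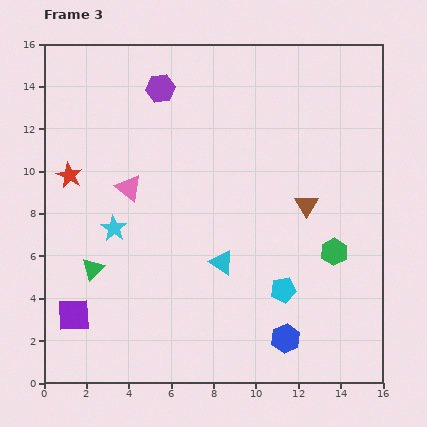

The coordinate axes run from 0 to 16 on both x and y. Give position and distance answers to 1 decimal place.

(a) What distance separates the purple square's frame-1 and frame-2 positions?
0.9

The purple square moved from (3.2, 3.2) to (2.3, 3.2), a distance of √(0.9² + 0.0²) ≈ 0.9.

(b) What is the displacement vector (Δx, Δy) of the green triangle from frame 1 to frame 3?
(-4.6, 2.8)

The green triangle was at (6.9, 2.6) in frame 1 and (2.3, 5.4) in frame 3.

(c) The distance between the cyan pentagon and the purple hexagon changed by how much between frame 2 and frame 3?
+1.2

Distance in frame 2: 9.9. Distance in frame 3: 11.1.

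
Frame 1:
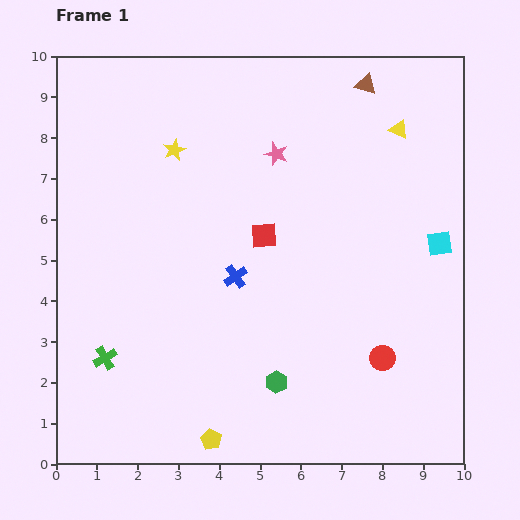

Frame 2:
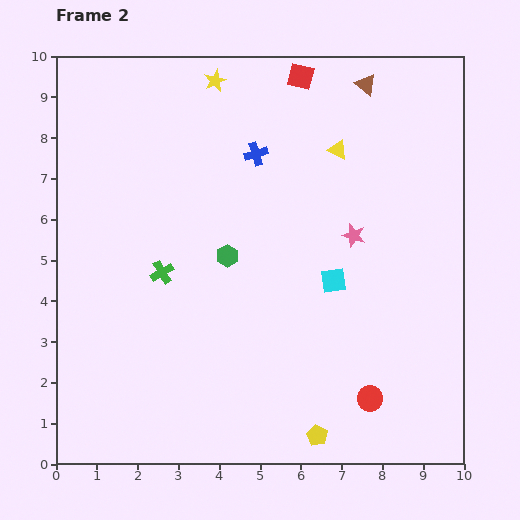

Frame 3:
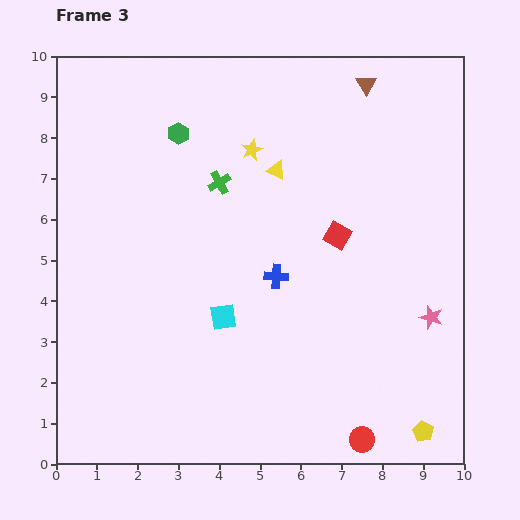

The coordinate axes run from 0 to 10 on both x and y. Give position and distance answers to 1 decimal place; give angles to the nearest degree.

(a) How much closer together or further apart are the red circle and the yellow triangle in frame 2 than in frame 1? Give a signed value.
+0.6

Distance in frame 1: 5.6. Distance in frame 2: 6.2.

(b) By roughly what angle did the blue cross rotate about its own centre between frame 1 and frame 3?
40° clockwise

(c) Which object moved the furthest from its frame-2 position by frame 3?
the red square

(moved 4.0; next 3.2)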